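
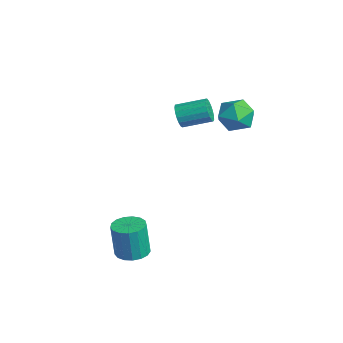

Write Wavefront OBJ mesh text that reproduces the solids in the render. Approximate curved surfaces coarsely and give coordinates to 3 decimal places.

v 1.531 4.307 2.806
v 2.464 3.726 2.479
v 0.856 2.774 3.601
v 1.789 2.193 3.274
v 1.872 3.003 4.08
v 2.289 3.951 3.589
v 1.031 2.549 2.491
v 1.448 3.497 2
v 2.154 2.64 2.284
v 2.674 2.921 3.266
v 0.646 3.579 2.814
v 1.166 3.86 3.796
v -0.917 1.129 1.983
v -0.471 1.143 1.356
v 0.203 2.605 1.869
v -0.243 2.591 2.497
v -0.776 1.321 1.251
v -0.102 2.783 1.764
v -1.114 1.454 1.314
v -0.44 2.917 1.827
v -1.406 1.513 1.53
v -0.732 2.976 2.043
v -1.587 1.484 1.85
v -0.913 2.947 2.363
v -1.614 1.374 2.201
v -0.94 2.836 2.714
v -1.481 1.207 2.501
v -0.807 2.67 3.014
v -1.22 1.023 2.684
v -0.545 2.485 3.197
v -0.888 0.862 2.705
v -0.214 2.325 3.218
v -0.564 0.763 2.562
v 0.11 2.225 3.075
v -0.32 0.748 2.286
v 0.354 2.21 2.799
v -0.213 0.82 1.94
v 0.461 2.282 2.453
v -0.267 0.962 1.605
v 0.407 2.425 2.118
v 3.72 -3.29 -4.41
v 4.63 -3.17 -4.347
v 4.51 -3.329 -2.326
v 3.6 -3.45 -2.39
v 4.467 -2.761 -4.324
v 4.348 -2.92 -2.304
v 4.134 -2.474 -4.321
v 4.014 -2.633 -2.301
v 3.705 -2.373 -4.339
v 3.586 -2.532 -2.319
v 3.28 -2.483 -4.373
v 3.16 -2.642 -2.352
v 2.956 -2.778 -4.415
v 2.836 -2.937 -2.395
v 2.807 -3.19 -4.456
v 2.687 -3.349 -2.436
v 2.866 -3.625 -4.487
v 2.747 -3.784 -2.467
v 3.122 -3.984 -4.5
v 3.002 -4.143 -2.48
v 3.514 -4.183 -4.493
v 3.395 -4.342 -2.472
v 3.954 -4.178 -4.466
v 3.834 -4.338 -2.446
v 4.34 -3.97 -4.427
v 4.22 -4.129 -2.407
v 4.584 -3.606 -4.384
v 4.464 -3.765 -2.364
f 1 12 6
f 1 6 2
f 1 2 8
f 1 8 11
f 1 11 12
f 2 6 10
f 6 12 5
f 12 11 3
f 11 8 7
f 8 2 9
f 4 10 5
f 4 5 3
f 4 3 7
f 4 7 9
f 4 9 10
f 5 10 6
f 3 5 12
f 7 3 11
f 9 7 8
f 10 9 2
f 14 13 17
f 14 17 15
f 15 17 18
f 15 18 16
f 17 13 19
f 17 19 18
f 18 19 20
f 18 20 16
f 19 13 21
f 19 21 20
f 20 21 22
f 20 22 16
f 21 13 23
f 21 23 22
f 22 23 24
f 22 24 16
f 23 13 25
f 23 25 24
f 24 25 26
f 24 26 16
f 25 13 27
f 25 27 26
f 26 27 28
f 26 28 16
f 27 13 29
f 27 29 28
f 28 29 30
f 28 30 16
f 29 13 31
f 29 31 30
f 30 31 32
f 30 32 16
f 31 13 33
f 31 33 32
f 32 33 34
f 32 34 16
f 33 13 35
f 33 35 34
f 34 35 36
f 34 36 16
f 35 13 37
f 35 37 36
f 36 37 38
f 36 38 16
f 37 13 39
f 37 39 38
f 38 39 40
f 38 40 16
f 39 13 14
f 39 14 40
f 40 14 15
f 40 15 16
f 42 41 45
f 42 45 43
f 43 45 46
f 43 46 44
f 45 41 47
f 45 47 46
f 46 47 48
f 46 48 44
f 47 41 49
f 47 49 48
f 48 49 50
f 48 50 44
f 49 41 51
f 49 51 50
f 50 51 52
f 50 52 44
f 51 41 53
f 51 53 52
f 52 53 54
f 52 54 44
f 53 41 55
f 53 55 54
f 54 55 56
f 54 56 44
f 55 41 57
f 55 57 56
f 56 57 58
f 56 58 44
f 57 41 59
f 57 59 58
f 58 59 60
f 58 60 44
f 59 41 61
f 59 61 60
f 60 61 62
f 60 62 44
f 61 41 63
f 61 63 62
f 62 63 64
f 62 64 44
f 63 41 65
f 63 65 64
f 64 65 66
f 64 66 44
f 65 41 67
f 65 67 66
f 66 67 68
f 66 68 44
f 67 41 42
f 67 42 68
f 68 42 43
f 68 43 44



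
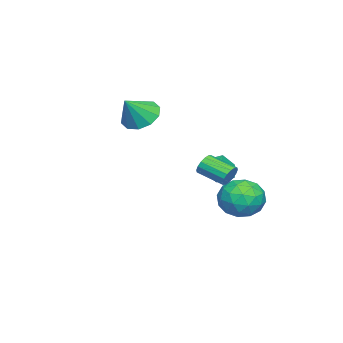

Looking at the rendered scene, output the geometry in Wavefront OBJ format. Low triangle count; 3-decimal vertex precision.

v -0.445 1.873 0.759
v -0.421 2.756 1.159
v 0.321 2.101 0.209
v 0.344 2.985 0.61
v 0.236 1.495 1.55
v 0.259 2.379 1.951
v 1.001 1.724 1.001
v 1.025 2.607 1.401
v -0.537 3.759 -0.835
v -0.137 3.068 -1.785
v -2.223 2.672 -0.755
v -1.823 1.981 -1.705
v -1.263 1.902 -0.601
v -0.221 2.573 -0.65
v -2.139 3.167 -1.89
v -1.097 3.838 -1.939
v -1.127 2.702 -2.437
v -0.586 1.92 -1.64
v -1.774 3.82 -0.9
v -1.233 3.038 -0.103
v -0.189 3.509 -1.317
v -2.171 2.231 -1.223
v -1.842 2.185 -0.574
v -1.607 1.779 -1.132
v -0.238 3.218 -0.65
v -0.003 2.812 -1.208
v -0.665 2.126 -0.512
v -2.357 2.928 -1.332
v -2.122 2.522 -1.89
v -0.753 3.961 -1.408
v -0.518 3.555 -1.966
v -1.695 3.614 -2.028
v -0.536 2.888 -2.259
v -1.527 2.249 -2.211
v -1.713 2.946 -2.32
v -1.1 3.341 -2.349
v -0.218 2.428 -1.79
v -1.209 1.789 -1.743
v -0.879 1.743 -1.094
v -0.267 2.137 -1.123
v -0.8 2.213 -2.173
v -1.151 3.951 -0.797
v -2.142 3.312 -0.75
v -2.093 3.603 -1.417
v -1.481 3.997 -1.446
v -0.833 3.491 -0.329
v -1.824 2.852 -0.281
v -1.26 2.399 -0.191
v -0.647 2.794 -0.22
v -1.56 3.527 -0.367
v 3.484 3.743 1.886
v 3.763 3.503 1.424
v 3.514 2.197 1.953
v 3.236 2.437 2.414
v 3.981 3.546 1.634
v 3.732 2.241 2.163
v 4.065 3.642 1.911
v 3.816 2.337 2.44
v 3.994 3.765 2.182
v 3.745 2.46 2.71
v 3.787 3.882 2.373
v 3.538 2.577 2.901
v 3.498 3.962 2.433
v 3.249 2.656 2.962
v 3.206 3.983 2.347
v 2.957 2.677 2.876
v 2.988 3.939 2.137
v 2.739 2.634 2.666
v 2.904 3.843 1.86
v 2.655 2.538 2.389
v 2.975 3.72 1.59
v 2.726 2.415 2.118
v 3.182 3.603 1.399
v 2.933 2.298 1.927
v 3.471 3.524 1.338
v 3.222 2.218 1.867
v -2.865 -2.813 3.028
v -2.167 -2.026 2.708
v -1.815 -3.247 4.252
v -2.591 -1.757 3.167
v -3.12 -1.892 3.572
v -3.551 -2.379 3.77
v -3.72 -3.032 3.684
v -3.563 -3.601 3.348
v -3.139 -3.87 2.889
v -2.61 -3.735 2.483
v -2.179 -3.248 2.286
v -2.01 -2.595 2.372
f 2 4 1
f 5 2 1
f 1 4 3
f 3 5 1
f 2 8 4
f 6 2 5
f 6 8 2
f 4 8 3
f 7 5 3
f 3 8 7
f 7 6 5
f 8 6 7
f 9 46 25
f 46 20 49
f 25 49 14
f 46 49 25
f 9 25 21
f 25 14 26
f 21 26 10
f 25 26 21
f 9 21 30
f 21 10 31
f 30 31 16
f 21 31 30
f 9 30 42
f 30 16 45
f 42 45 19
f 30 45 42
f 9 42 46
f 42 19 50
f 46 50 20
f 42 50 46
f 10 26 37
f 26 14 40
f 37 40 18
f 26 40 37
f 14 49 27
f 49 20 48
f 27 48 13
f 49 48 27
f 20 50 47
f 50 19 43
f 47 43 11
f 50 43 47
f 19 45 44
f 45 16 32
f 44 32 15
f 45 32 44
f 16 31 36
f 31 10 33
f 36 33 17
f 31 33 36
f 12 38 24
f 38 18 39
f 24 39 13
f 38 39 24
f 12 24 22
f 24 13 23
f 22 23 11
f 24 23 22
f 12 22 29
f 22 11 28
f 29 28 15
f 22 28 29
f 12 29 34
f 29 15 35
f 34 35 17
f 29 35 34
f 12 34 38
f 34 17 41
f 38 41 18
f 34 41 38
f 13 39 27
f 39 18 40
f 27 40 14
f 39 40 27
f 11 23 47
f 23 13 48
f 47 48 20
f 23 48 47
f 15 28 44
f 28 11 43
f 44 43 19
f 28 43 44
f 17 35 36
f 35 15 32
f 36 32 16
f 35 32 36
f 18 41 37
f 41 17 33
f 37 33 10
f 41 33 37
f 52 51 55
f 52 55 53
f 53 55 56
f 53 56 54
f 55 51 57
f 55 57 56
f 56 57 58
f 56 58 54
f 57 51 59
f 57 59 58
f 58 59 60
f 58 60 54
f 59 51 61
f 59 61 60
f 60 61 62
f 60 62 54
f 61 51 63
f 61 63 62
f 62 63 64
f 62 64 54
f 63 51 65
f 63 65 64
f 64 65 66
f 64 66 54
f 65 51 67
f 65 67 66
f 66 67 68
f 66 68 54
f 67 51 69
f 67 69 68
f 68 69 70
f 68 70 54
f 69 51 71
f 69 71 70
f 70 71 72
f 70 72 54
f 71 51 73
f 71 73 72
f 72 73 74
f 72 74 54
f 73 51 75
f 73 75 74
f 74 75 76
f 74 76 54
f 75 51 52
f 75 52 76
f 76 52 53
f 76 53 54
f 78 77 80
f 78 80 79
f 80 77 81
f 80 81 79
f 81 77 82
f 81 82 79
f 82 77 83
f 82 83 79
f 83 77 84
f 83 84 79
f 84 77 85
f 84 85 79
f 85 77 86
f 85 86 79
f 86 77 87
f 86 87 79
f 87 77 88
f 87 88 79
f 88 77 78
f 88 78 79



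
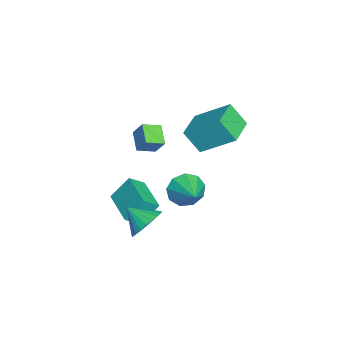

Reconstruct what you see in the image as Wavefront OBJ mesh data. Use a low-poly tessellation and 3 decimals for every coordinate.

v 0.093 2.176 1.722
v -0.147 1.354 2.892
v 0.478 3.902 3.014
v 0.238 3.081 4.184
v 1.782 1.759 1.776
v 1.542 0.938 2.946
v 2.167 3.486 3.068
v 1.927 2.664 4.238
v -0.04 0.946 -2.697
v 0.466 0.689 -3.544
v 1.42 1.534 -2.003
v 0.228 1.343 -3.597
v -0.136 1.811 -3.229
v -0.455 1.874 -2.611
v -0.579 1.502 -2.034
v -0.452 0.871 -1.766
v -0.131 0.274 -1.934
v 0.232 -0.008 -2.459
v 0.468 0.156 -3.095
v 3.339 -0.645 -2.519
v 3.897 -0.312 -1.733
v 2.841 -1.695 -1.721
v 3.558 -0.11 -1.678
v 3.186 0.01 -1.752
v 2.837 0.031 -1.942
v 2.565 -0.051 -2.22
v 2.41 -0.224 -2.543
v 2.396 -0.46 -2.863
v 2.527 -0.725 -3.131
v 2.78 -0.977 -3.305
v 3.119 -1.179 -3.36
v 3.491 -1.299 -3.286
v 3.84 -1.32 -3.096
v 4.113 -1.238 -2.818
v 4.267 -1.065 -2.494
v 4.281 -0.829 -2.174
v 4.151 -0.564 -1.907
v 0.477 -2.755 -3.048
v 0.126 -1.859 -1.846
v 0.064 -2.034 -3.706
v -0.287 -1.138 -2.504
v 2.307 -1.842 -3.196
v 1.956 -0.946 -1.994
v 1.894 -1.121 -3.854
v 1.543 -0.225 -2.652
v -0.174 -1.503 0.078
v -1.226 -1.79 0.603
v -0.597 -0.614 -0.285
v -1.649 -0.901 0.24
v 0.129 -0.999 0.96
v -0.923 -1.286 1.485
v -0.294 -0.11 0.597
v -1.346 -0.397 1.122
f 2 4 1
f 5 2 1
f 1 4 3
f 3 5 1
f 2 8 4
f 6 2 5
f 6 8 2
f 4 8 3
f 7 5 3
f 3 8 7
f 7 6 5
f 8 6 7
f 10 9 12
f 10 12 11
f 12 9 13
f 12 13 11
f 13 9 14
f 13 14 11
f 14 9 15
f 14 15 11
f 15 9 16
f 15 16 11
f 16 9 17
f 16 17 11
f 17 9 18
f 17 18 11
f 18 9 19
f 18 19 11
f 19 9 10
f 19 10 11
f 21 20 23
f 21 23 22
f 23 20 24
f 23 24 22
f 24 20 25
f 24 25 22
f 25 20 26
f 25 26 22
f 26 20 27
f 26 27 22
f 27 20 28
f 27 28 22
f 28 20 29
f 28 29 22
f 29 20 30
f 29 30 22
f 30 20 31
f 30 31 22
f 31 20 32
f 31 32 22
f 32 20 33
f 32 33 22
f 33 20 34
f 33 34 22
f 34 20 35
f 34 35 22
f 35 20 36
f 35 36 22
f 36 20 37
f 36 37 22
f 37 20 21
f 37 21 22
f 39 41 38
f 42 39 38
f 38 41 40
f 40 42 38
f 39 45 41
f 43 39 42
f 43 45 39
f 41 45 40
f 44 42 40
f 40 45 44
f 44 43 42
f 45 43 44
f 47 49 46
f 50 47 46
f 46 49 48
f 48 50 46
f 47 53 49
f 51 47 50
f 51 53 47
f 49 53 48
f 52 50 48
f 48 53 52
f 52 51 50
f 53 51 52



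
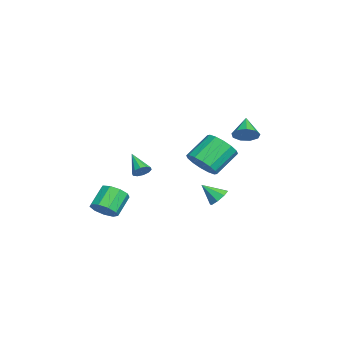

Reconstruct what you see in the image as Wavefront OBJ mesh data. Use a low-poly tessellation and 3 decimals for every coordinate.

v -0.326 1.655 -0.563
v 0.498 1.726 0.033
v -0.409 2.816 1.159
v -1.234 2.745 0.563
v 0.545 2.123 -0.313
v -0.362 3.212 0.813
v 0.358 2.394 -0.725
v -0.549 3.483 0.4
v -0.012 2.467 -1.095
v -0.919 3.556 0.031
v -0.466 2.323 -1.321
v -1.374 3.412 -0.196
v -0.883 1.999 -1.345
v -1.791 3.089 -0.219
v -1.151 1.584 -1.159
v -2.058 2.674 -0.033
v -1.198 1.188 -0.813
v -2.105 2.277 0.313
v -1.011 0.917 -0.4
v -1.918 2.006 0.725
v -0.641 0.844 -0.031
v -1.548 1.933 1.095
v -0.186 0.988 0.196
v -1.094 2.077 1.321
v 0.231 1.311 0.219
v -0.677 2.401 1.345
v 1.951 -3.338 -2.964
v 2.561 -3.04 -2.504
v 1.599 -2.503 -1.576
v 0.989 -2.802 -2.036
v 2.405 -2.66 -2.886
v 1.443 -2.123 -1.958
v 2.036 -2.597 -3.304
v 1.074 -2.061 -2.376
v 1.628 -2.881 -3.563
v 0.666 -2.345 -2.635
v 1.37 -3.379 -3.542
v 0.409 -2.843 -2.614
v 1.385 -3.858 -3.25
v 0.423 -3.322 -2.322
v 1.664 -4.094 -2.824
v 0.703 -3.557 -1.896
v 2.078 -3.976 -2.464
v 1.116 -3.439 -1.536
v 2.432 -3.56 -2.338
v 1.47 -3.023 -1.41
v -2.273 -1.591 -1.96
v -1.899 -1.65 -1.534
v -3.347 -2.189 -1.1
v -2.05 -1.334 -1.503
v -2.287 -1.115 -1.647
v -2.518 -1.079 -1.91
v -2.656 -1.238 -2.193
v -2.647 -1.532 -2.386
v -2.496 -1.849 -2.417
v -2.26 -2.067 -2.274
v -2.028 -2.104 -2.01
v -1.891 -1.944 -1.728
v 0.88 2.599 -2.434
v 1.554 2.532 -2.38
v 0.72 1.681 -1.586
v 1.361 2.878 -2.042
v 0.885 3.06 -1.935
v 0.407 2.972 -2.119
v 0.205 2.666 -2.489
v 0.399 2.32 -2.826
v 0.874 2.138 -2.934
v 1.353 2.225 -2.749
v -1.409 3.965 1.203
v -0.952 3.99 1.822
v -2.511 3.975 2.017
v -1.065 4.479 1.662
v -1.339 4.727 1.287
v -1.646 4.619 0.873
v -1.842 4.204 0.613
v -1.835 3.678 0.63
v -1.629 3.286 0.914
v -1.32 3.211 1.334
v -1.052 3.489 1.693
f 2 1 5
f 2 5 3
f 3 5 6
f 3 6 4
f 5 1 7
f 5 7 6
f 6 7 8
f 6 8 4
f 7 1 9
f 7 9 8
f 8 9 10
f 8 10 4
f 9 1 11
f 9 11 10
f 10 11 12
f 10 12 4
f 11 1 13
f 11 13 12
f 12 13 14
f 12 14 4
f 13 1 15
f 13 15 14
f 14 15 16
f 14 16 4
f 15 1 17
f 15 17 16
f 16 17 18
f 16 18 4
f 17 1 19
f 17 19 18
f 18 19 20
f 18 20 4
f 19 1 21
f 19 21 20
f 20 21 22
f 20 22 4
f 21 1 23
f 21 23 22
f 22 23 24
f 22 24 4
f 23 1 25
f 23 25 24
f 24 25 26
f 24 26 4
f 25 1 2
f 25 2 26
f 26 2 3
f 26 3 4
f 28 27 31
f 28 31 29
f 29 31 32
f 29 32 30
f 31 27 33
f 31 33 32
f 32 33 34
f 32 34 30
f 33 27 35
f 33 35 34
f 34 35 36
f 34 36 30
f 35 27 37
f 35 37 36
f 36 37 38
f 36 38 30
f 37 27 39
f 37 39 38
f 38 39 40
f 38 40 30
f 39 27 41
f 39 41 40
f 40 41 42
f 40 42 30
f 41 27 43
f 41 43 42
f 42 43 44
f 42 44 30
f 43 27 45
f 43 45 44
f 44 45 46
f 44 46 30
f 45 27 28
f 45 28 46
f 46 28 29
f 46 29 30
f 48 47 50
f 48 50 49
f 50 47 51
f 50 51 49
f 51 47 52
f 51 52 49
f 52 47 53
f 52 53 49
f 53 47 54
f 53 54 49
f 54 47 55
f 54 55 49
f 55 47 56
f 55 56 49
f 56 47 57
f 56 57 49
f 57 47 58
f 57 58 49
f 58 47 48
f 58 48 49
f 60 59 62
f 60 62 61
f 62 59 63
f 62 63 61
f 63 59 64
f 63 64 61
f 64 59 65
f 64 65 61
f 65 59 66
f 65 66 61
f 66 59 67
f 66 67 61
f 67 59 68
f 67 68 61
f 68 59 60
f 68 60 61
f 70 69 72
f 70 72 71
f 72 69 73
f 72 73 71
f 73 69 74
f 73 74 71
f 74 69 75
f 74 75 71
f 75 69 76
f 75 76 71
f 76 69 77
f 76 77 71
f 77 69 78
f 77 78 71
f 78 69 79
f 78 79 71
f 79 69 70
f 79 70 71



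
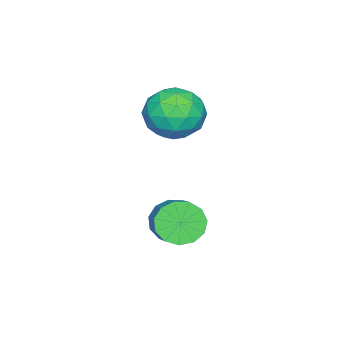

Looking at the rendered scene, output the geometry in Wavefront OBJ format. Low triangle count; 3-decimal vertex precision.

v -1.198 2.057 -3.907
v -0.665 1.85 -4.392
v 0.111 2.456 -3.799
v -0.422 2.663 -3.313
v -0.831 2.209 -4.543
v -0.054 2.815 -3.949
v -1.112 2.519 -4.491
v -0.336 3.125 -3.898
v -1.421 2.683 -4.254
v -0.645 3.289 -3.661
v -1.66 2.648 -3.907
v -0.883 3.254 -3.313
v -1.751 2.426 -3.56
v -0.975 3.032 -2.966
v -1.668 2.086 -3.322
v -0.891 2.692 -2.729
v -1.435 1.737 -3.271
v -0.658 2.343 -2.677
v -1.127 1.49 -3.421
v -0.35 2.096 -2.828
v -0.842 1.423 -3.726
v -0.065 2.029 -3.132
v -0.67 1.557 -4.088
v 0.107 2.163 -3.494
v -3.37 1.836 -0.296
v -2.503 1.433 -0.046
v -3.557 0.727 -1.434
v -2.69 0.324 -1.184
v -3.46 0.262 -0.567
v -3.344 0.947 0.136
v -2.716 1.213 -1.616
v -2.6 1.898 -0.913
v -2.098 1.048 -0.862
v -2.559 0.46 -0.213
v -3.501 1.7 -1.267
v -3.962 1.112 -0.618
v -2.92 1.732 -0.071
v -3.14 0.428 -1.409
v -3.592 0.392 -1.046
v -3.083 0.155 -0.899
v -3.415 1.446 0.036
v -2.905 1.209 0.183
v -3.468 0.521 -0.124
v -3.155 0.951 -1.663
v -2.645 0.714 -1.516
v -2.977 2.005 -0.581
v -2.468 1.768 -0.434
v -2.592 1.639 -1.356
v -2.173 1.268 -0.404
v -2.283 0.617 -1.072
v -2.298 1.139 -1.326
v -2.23 1.542 -0.913
v -2.443 0.923 -0.023
v -2.553 0.272 -0.691
v -3.006 0.235 -0.329
v -2.938 0.638 0.084
v -2.205 0.697 -0.502
v -3.507 1.888 -0.789
v -3.617 1.237 -1.457
v -3.122 1.522 -1.564
v -3.054 1.925 -1.151
v -3.777 1.543 -0.408
v -3.887 0.892 -1.076
v -3.83 0.618 -0.567
v -3.762 1.021 -0.154
v -3.855 1.463 -0.978
f 2 1 5
f 2 5 3
f 3 5 6
f 3 6 4
f 5 1 7
f 5 7 6
f 6 7 8
f 6 8 4
f 7 1 9
f 7 9 8
f 8 9 10
f 8 10 4
f 9 1 11
f 9 11 10
f 10 11 12
f 10 12 4
f 11 1 13
f 11 13 12
f 12 13 14
f 12 14 4
f 13 1 15
f 13 15 14
f 14 15 16
f 14 16 4
f 15 1 17
f 15 17 16
f 16 17 18
f 16 18 4
f 17 1 19
f 17 19 18
f 18 19 20
f 18 20 4
f 19 1 21
f 19 21 20
f 20 21 22
f 20 22 4
f 21 1 23
f 21 23 22
f 22 23 24
f 22 24 4
f 23 1 2
f 23 2 24
f 24 2 3
f 24 3 4
f 25 62 41
f 62 36 65
f 41 65 30
f 62 65 41
f 25 41 37
f 41 30 42
f 37 42 26
f 41 42 37
f 25 37 46
f 37 26 47
f 46 47 32
f 37 47 46
f 25 46 58
f 46 32 61
f 58 61 35
f 46 61 58
f 25 58 62
f 58 35 66
f 62 66 36
f 58 66 62
f 26 42 53
f 42 30 56
f 53 56 34
f 42 56 53
f 30 65 43
f 65 36 64
f 43 64 29
f 65 64 43
f 36 66 63
f 66 35 59
f 63 59 27
f 66 59 63
f 35 61 60
f 61 32 48
f 60 48 31
f 61 48 60
f 32 47 52
f 47 26 49
f 52 49 33
f 47 49 52
f 28 54 40
f 54 34 55
f 40 55 29
f 54 55 40
f 28 40 38
f 40 29 39
f 38 39 27
f 40 39 38
f 28 38 45
f 38 27 44
f 45 44 31
f 38 44 45
f 28 45 50
f 45 31 51
f 50 51 33
f 45 51 50
f 28 50 54
f 50 33 57
f 54 57 34
f 50 57 54
f 29 55 43
f 55 34 56
f 43 56 30
f 55 56 43
f 27 39 63
f 39 29 64
f 63 64 36
f 39 64 63
f 31 44 60
f 44 27 59
f 60 59 35
f 44 59 60
f 33 51 52
f 51 31 48
f 52 48 32
f 51 48 52
f 34 57 53
f 57 33 49
f 53 49 26
f 57 49 53



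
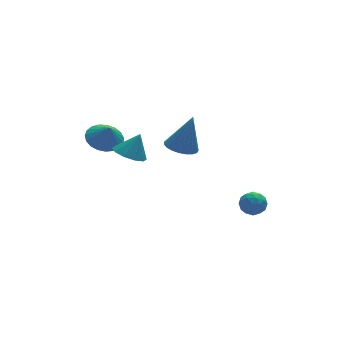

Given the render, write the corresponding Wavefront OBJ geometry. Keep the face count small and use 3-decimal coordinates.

v 2.707 -3.119 -2.483
v 3.377 -3.511 -2.431
v 2.143 -3.989 -1.769
v 2.813 -4.381 -1.717
v 2.736 -3.693 -1.363
v 3.085 -3.155 -1.804
v 2.435 -4.345 -2.396
v 2.784 -3.807 -2.837
v 3.209 -4.269 -2.377
v 3.395 -3.865 -1.738
v 2.125 -3.635 -2.462
v 2.311 -3.231 -1.823
v 3.092 -3.238 -2.519
v 2.428 -4.262 -1.681
v 2.383 -3.857 -1.472
v 2.777 -4.087 -1.442
v 2.92 -3.029 -2.151
v 3.314 -3.26 -2.12
v 2.937 -3.367 -1.492
v 2.206 -4.24 -2.08
v 2.6 -4.471 -2.049
v 2.743 -3.413 -2.758
v 3.137 -3.643 -2.728
v 2.583 -4.133 -2.708
v 3.387 -3.914 -2.457
v 3.055 -4.426 -2.038
v 2.833 -4.405 -2.437
v 3.038 -4.088 -2.696
v 3.496 -3.677 -2.082
v 3.165 -4.189 -1.662
v 3.119 -3.784 -1.454
v 3.324 -3.468 -1.713
v 3.397 -4.123 -2.05
v 2.355 -3.311 -2.538
v 2.024 -3.823 -2.118
v 2.196 -4.032 -2.487
v 2.401 -3.716 -2.746
v 2.465 -3.074 -2.162
v 2.133 -3.586 -1.743
v 2.482 -3.412 -1.504
v 2.687 -3.095 -1.763
v 2.123 -3.377 -2.15
v -3.599 -2.58 2.892
v -2.848 -3.008 2.522
v -2.941 -2.46 4.088
v -2.79 -2.437 2.434
v -3.042 -1.92 2.52
v -3.506 -1.656 2.748
v -4.005 -1.744 3.032
v -4.349 -2.152 3.261
v -4.407 -2.723 3.35
v -4.155 -3.24 3.264
v -3.691 -3.504 3.036
v -3.192 -3.416 2.752
v -4.038 -0.395 2.777
v -3.047 -0.153 2.767
v -3.922 -0.825 3.783
v -3.221 0.195 2.936
v -3.536 0.441 3.077
v -3.938 0.543 3.167
v -4.357 0.482 3.189
v -4.721 0.27 3.14
v -4.967 -0.057 3.028
v -5.052 -0.442 2.873
v -4.962 -0.82 2.701
v -4.712 -1.123 2.543
v -4.345 -1.301 2.425
v -3.926 -1.322 2.367
v -3.525 -1.183 2.381
v -3.213 -0.907 2.463
v -3.044 -0.543 2.6
v -0.321 -1.576 1.79
v 0.463 -1.987 1.541
v 0.361 -1.524 3.85
v 0.551 -1.616 1.502
v 0.488 -1.239 1.513
v 0.286 -0.92 1.572
v -0.022 -0.715 1.669
v -0.382 -0.658 1.787
v -0.731 -0.76 1.906
v -1.009 -1.004 2.004
v -1.169 -1.346 2.066
v -1.182 -1.728 2.08
v -1.046 -2.084 2.044
v -0.785 -2.352 1.964
v -0.444 -2.486 1.854
v -0.081 -2.462 1.733
v 0.239 -2.286 1.622
f 1 38 17
f 38 12 41
f 17 41 6
f 38 41 17
f 1 17 13
f 17 6 18
f 13 18 2
f 17 18 13
f 1 13 22
f 13 2 23
f 22 23 8
f 13 23 22
f 1 22 34
f 22 8 37
f 34 37 11
f 22 37 34
f 1 34 38
f 34 11 42
f 38 42 12
f 34 42 38
f 2 18 29
f 18 6 32
f 29 32 10
f 18 32 29
f 6 41 19
f 41 12 40
f 19 40 5
f 41 40 19
f 12 42 39
f 42 11 35
f 39 35 3
f 42 35 39
f 11 37 36
f 37 8 24
f 36 24 7
f 37 24 36
f 8 23 28
f 23 2 25
f 28 25 9
f 23 25 28
f 4 30 16
f 30 10 31
f 16 31 5
f 30 31 16
f 4 16 14
f 16 5 15
f 14 15 3
f 16 15 14
f 4 14 21
f 14 3 20
f 21 20 7
f 14 20 21
f 4 21 26
f 21 7 27
f 26 27 9
f 21 27 26
f 4 26 30
f 26 9 33
f 30 33 10
f 26 33 30
f 5 31 19
f 31 10 32
f 19 32 6
f 31 32 19
f 3 15 39
f 15 5 40
f 39 40 12
f 15 40 39
f 7 20 36
f 20 3 35
f 36 35 11
f 20 35 36
f 9 27 28
f 27 7 24
f 28 24 8
f 27 24 28
f 10 33 29
f 33 9 25
f 29 25 2
f 33 25 29
f 44 43 46
f 44 46 45
f 46 43 47
f 46 47 45
f 47 43 48
f 47 48 45
f 48 43 49
f 48 49 45
f 49 43 50
f 49 50 45
f 50 43 51
f 50 51 45
f 51 43 52
f 51 52 45
f 52 43 53
f 52 53 45
f 53 43 54
f 53 54 45
f 54 43 44
f 54 44 45
f 56 55 58
f 56 58 57
f 58 55 59
f 58 59 57
f 59 55 60
f 59 60 57
f 60 55 61
f 60 61 57
f 61 55 62
f 61 62 57
f 62 55 63
f 62 63 57
f 63 55 64
f 63 64 57
f 64 55 65
f 64 65 57
f 65 55 66
f 65 66 57
f 66 55 67
f 66 67 57
f 67 55 68
f 67 68 57
f 68 55 69
f 68 69 57
f 69 55 70
f 69 70 57
f 70 55 71
f 70 71 57
f 71 55 56
f 71 56 57
f 73 72 75
f 73 75 74
f 75 72 76
f 75 76 74
f 76 72 77
f 76 77 74
f 77 72 78
f 77 78 74
f 78 72 79
f 78 79 74
f 79 72 80
f 79 80 74
f 80 72 81
f 80 81 74
f 81 72 82
f 81 82 74
f 82 72 83
f 82 83 74
f 83 72 84
f 83 84 74
f 84 72 85
f 84 85 74
f 85 72 86
f 85 86 74
f 86 72 87
f 86 87 74
f 87 72 88
f 87 88 74
f 88 72 73
f 88 73 74



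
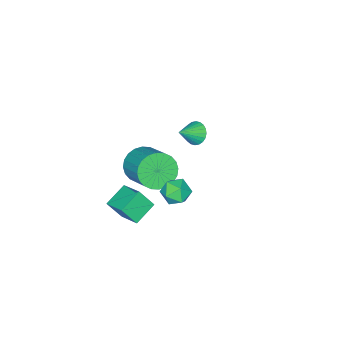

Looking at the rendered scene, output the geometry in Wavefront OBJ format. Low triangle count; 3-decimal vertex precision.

v 2.558 4.311 3.255
v 3.052 4.548 3.73
v 2.388 3.352 3.91
v 2.882 3.589 4.385
v 2.246 3.932 4.321
v 2.351 4.525 3.916
v 3.089 3.375 3.724
v 3.194 3.968 3.319
v 3.38 3.969 4.02
v 2.859 4.314 4.389
v 2.581 3.586 3.251
v 2.06 3.931 3.62
v -2.427 0.773 1.866
v -2.063 0.806 1.354
v -1.473 0.587 2.534
v -2.067 1.041 1.425
v -2.126 1.236 1.563
v -2.231 1.359 1.748
v -2.366 1.394 1.95
v -2.51 1.334 2.14
v -2.642 1.188 2.288
v -2.741 0.98 2.372
v -2.792 0.739 2.378
v -2.788 0.504 2.307
v -2.729 0.31 2.169
v -2.624 0.186 1.984
v -2.489 0.151 1.782
v -2.345 0.211 1.592
v -2.213 0.357 1.444
v -2.114 0.566 1.36
v 1.518 1.109 2.855
v 2.39 0.826 2.695
v 2.993 2.168 3.605
v 2.122 2.451 3.765
v 2.333 1.045 2.41
v 2.936 2.386 3.321
v 2.152 1.273 2.194
v 2.755 2.615 3.105
v 1.875 1.476 2.078
v 2.478 2.818 2.989
v 1.543 1.624 2.08
v 2.146 2.965 2.991
v 1.208 1.693 2.201
v 1.811 3.034 3.111
v 0.92 1.673 2.42
v 1.523 3.015 3.331
v 0.723 1.568 2.706
v 1.326 2.909 3.617
v 0.647 1.392 3.015
v 1.25 2.734 3.925
v 0.704 1.174 3.299
v 1.307 2.515 4.21
v 0.885 0.945 3.515
v 1.488 2.287 4.426
v 1.162 0.742 3.631
v 1.765 2.084 4.542
v 1.494 0.595 3.629
v 2.097 1.936 4.54
v 1.829 0.526 3.509
v 2.432 1.867 4.419
v 2.117 0.545 3.289
v 2.72 1.887 4.2
v 2.314 0.651 3.003
v 2.917 1.992 3.914
v 2.677 1.859 1.869
v 2.951 2.954 2.383
v 3.754 1.816 1.389
v 4.028 2.911 1.903
v 3.052 1.349 2.757
v 3.326 2.444 3.271
v 4.129 1.306 2.277
v 4.403 2.401 2.791
f 1 12 6
f 1 6 2
f 1 2 8
f 1 8 11
f 1 11 12
f 2 6 10
f 6 12 5
f 12 11 3
f 11 8 7
f 8 2 9
f 4 10 5
f 4 5 3
f 4 3 7
f 4 7 9
f 4 9 10
f 5 10 6
f 3 5 12
f 7 3 11
f 9 7 8
f 10 9 2
f 14 13 16
f 14 16 15
f 16 13 17
f 16 17 15
f 17 13 18
f 17 18 15
f 18 13 19
f 18 19 15
f 19 13 20
f 19 20 15
f 20 13 21
f 20 21 15
f 21 13 22
f 21 22 15
f 22 13 23
f 22 23 15
f 23 13 24
f 23 24 15
f 24 13 25
f 24 25 15
f 25 13 26
f 25 26 15
f 26 13 27
f 26 27 15
f 27 13 28
f 27 28 15
f 28 13 29
f 28 29 15
f 29 13 30
f 29 30 15
f 30 13 14
f 30 14 15
f 32 31 35
f 32 35 33
f 33 35 36
f 33 36 34
f 35 31 37
f 35 37 36
f 36 37 38
f 36 38 34
f 37 31 39
f 37 39 38
f 38 39 40
f 38 40 34
f 39 31 41
f 39 41 40
f 40 41 42
f 40 42 34
f 41 31 43
f 41 43 42
f 42 43 44
f 42 44 34
f 43 31 45
f 43 45 44
f 44 45 46
f 44 46 34
f 45 31 47
f 45 47 46
f 46 47 48
f 46 48 34
f 47 31 49
f 47 49 48
f 48 49 50
f 48 50 34
f 49 31 51
f 49 51 50
f 50 51 52
f 50 52 34
f 51 31 53
f 51 53 52
f 52 53 54
f 52 54 34
f 53 31 55
f 53 55 54
f 54 55 56
f 54 56 34
f 55 31 57
f 55 57 56
f 56 57 58
f 56 58 34
f 57 31 59
f 57 59 58
f 58 59 60
f 58 60 34
f 59 31 61
f 59 61 60
f 60 61 62
f 60 62 34
f 61 31 63
f 61 63 62
f 62 63 64
f 62 64 34
f 63 31 32
f 63 32 64
f 64 32 33
f 64 33 34
f 66 68 65
f 69 66 65
f 65 68 67
f 67 69 65
f 66 72 68
f 70 66 69
f 70 72 66
f 68 72 67
f 71 69 67
f 67 72 71
f 71 70 69
f 72 70 71



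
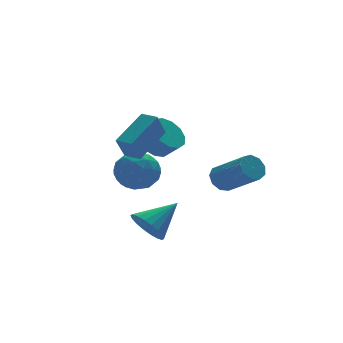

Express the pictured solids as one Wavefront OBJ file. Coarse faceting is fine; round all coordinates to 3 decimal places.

v -2.46 1.196 -1.66
v -1.717 2.052 -1.981
v -1.963 0.188 -3.199
v -1.22 1.044 -3.52
v -0.99 0.391 -2.567
v -1.297 1.014 -1.616
v -2.383 1.226 -3.564
v -2.69 1.849 -2.613
v -1.67 2.07 -3.158
v -0.809 1.554 -2.542
v -2.871 0.686 -2.638
v -2.01 0.17 -2.022
v -2.132 1.713 -1.686
v -1.548 0.527 -3.494
v -1.413 0.144 -2.934
v -0.976 0.647 -3.123
v -1.885 1.102 -1.471
v -1.449 1.605 -1.66
v -1.021 0.629 -2.004
v -2.231 0.635 -3.52
v -1.795 1.138 -3.709
v -2.704 1.593 -2.057
v -2.267 2.096 -2.246
v -2.659 1.611 -3.176
v -1.668 2.226 -2.566
v -1.376 1.634 -3.47
v -2.059 1.741 -3.496
v -2.239 2.107 -2.937
v -1.162 1.923 -2.204
v -0.87 1.33 -3.108
v -0.734 0.947 -2.548
v -0.915 1.313 -1.989
v -1.134 1.934 -2.895
v -2.81 0.91 -2.072
v -2.518 0.317 -2.976
v -2.765 0.927 -3.191
v -2.946 1.293 -2.632
v -2.304 0.606 -1.71
v -2.012 0.014 -2.614
v -1.441 0.133 -2.243
v -1.621 0.499 -1.684
v -2.546 0.306 -2.285
v -3.893 -4.081 -3.659
v -3.352 -4.402 -4.41
v -2.307 -3.839 -2.621
v -3.371 -3.972 -4.481
v -3.494 -3.564 -4.389
v -3.695 -3.258 -4.153
v -3.936 -3.115 -3.818
v -4.168 -3.163 -3.452
v -4.346 -3.394 -3.127
v -4.433 -3.76 -2.907
v -4.414 -4.19 -2.836
v -4.292 -4.598 -2.928
v -4.09 -4.904 -3.165
v -3.85 -5.047 -3.499
v -3.617 -4.999 -3.865
v -3.44 -4.769 -4.19
v -0.75 1.65 -1.129
v 0.134 2.175 -1.189
v 0.574 1.515 -0.471
v -0.31 0.99 -0.411
v -0.177 2.426 -0.767
v 0.263 1.766 -0.05
v -0.67 2.43 -0.461
v -0.229 1.77 0.257
v -1.188 2.187 -0.367
v -0.748 1.527 0.351
v -1.568 1.773 -0.514
v -1.127 1.113 0.204
v -1.687 1.32 -0.857
v -1.247 0.66 -0.139
v -1.51 0.972 -1.286
v -1.069 0.312 -0.568
v -1.091 0.839 -1.665
v -0.65 0.179 -0.948
v -0.564 0.964 -1.874
v -0.123 0.304 -1.156
v -0.096 1.306 -1.846
v 0.344 0.646 -1.129
v 0.164 1.758 -1.591
v 0.605 1.098 -0.873
v 0.896 -1.969 -2.456
v 1.61 -1.792 -2.601
v 2.258 -3.434 -1.409
v 1.544 -3.611 -1.264
v 1.451 -1.548 -2.178
v 2.099 -3.19 -0.986
v 1.032 -1.501 -1.886
v 1.68 -3.143 -0.694
v 0.549 -1.673 -1.86
v 1.198 -3.315 -0.668
v 0.229 -1.984 -2.113
v 0.877 -3.626 -0.921
v 0.22 -2.287 -2.527
v 0.869 -3.929 -1.335
v 0.528 -2.442 -2.907
v 1.176 -4.084 -1.715
v 1.008 -2.375 -3.076
v 1.656 -4.017 -1.885
v 1.435 -2.119 -2.955
v 2.083 -3.761 -1.763
v -2.71 -1.022 -0.908
v -3.278 -1.312 0.213
v -3.107 -0.236 -0.906
v -3.675 -0.526 0.216
v -1.025 -0.174 0.164
v -1.593 -0.464 1.286
v -1.422 0.612 0.167
v -1.99 0.322 1.288
f 1 38 17
f 38 12 41
f 17 41 6
f 38 41 17
f 1 17 13
f 17 6 18
f 13 18 2
f 17 18 13
f 1 13 22
f 13 2 23
f 22 23 8
f 13 23 22
f 1 22 34
f 22 8 37
f 34 37 11
f 22 37 34
f 1 34 38
f 34 11 42
f 38 42 12
f 34 42 38
f 2 18 29
f 18 6 32
f 29 32 10
f 18 32 29
f 6 41 19
f 41 12 40
f 19 40 5
f 41 40 19
f 12 42 39
f 42 11 35
f 39 35 3
f 42 35 39
f 11 37 36
f 37 8 24
f 36 24 7
f 37 24 36
f 8 23 28
f 23 2 25
f 28 25 9
f 23 25 28
f 4 30 16
f 30 10 31
f 16 31 5
f 30 31 16
f 4 16 14
f 16 5 15
f 14 15 3
f 16 15 14
f 4 14 21
f 14 3 20
f 21 20 7
f 14 20 21
f 4 21 26
f 21 7 27
f 26 27 9
f 21 27 26
f 4 26 30
f 26 9 33
f 30 33 10
f 26 33 30
f 5 31 19
f 31 10 32
f 19 32 6
f 31 32 19
f 3 15 39
f 15 5 40
f 39 40 12
f 15 40 39
f 7 20 36
f 20 3 35
f 36 35 11
f 20 35 36
f 9 27 28
f 27 7 24
f 28 24 8
f 27 24 28
f 10 33 29
f 33 9 25
f 29 25 2
f 33 25 29
f 44 43 46
f 44 46 45
f 46 43 47
f 46 47 45
f 47 43 48
f 47 48 45
f 48 43 49
f 48 49 45
f 49 43 50
f 49 50 45
f 50 43 51
f 50 51 45
f 51 43 52
f 51 52 45
f 52 43 53
f 52 53 45
f 53 43 54
f 53 54 45
f 54 43 55
f 54 55 45
f 55 43 56
f 55 56 45
f 56 43 57
f 56 57 45
f 57 43 58
f 57 58 45
f 58 43 44
f 58 44 45
f 60 59 63
f 60 63 61
f 61 63 64
f 61 64 62
f 63 59 65
f 63 65 64
f 64 65 66
f 64 66 62
f 65 59 67
f 65 67 66
f 66 67 68
f 66 68 62
f 67 59 69
f 67 69 68
f 68 69 70
f 68 70 62
f 69 59 71
f 69 71 70
f 70 71 72
f 70 72 62
f 71 59 73
f 71 73 72
f 72 73 74
f 72 74 62
f 73 59 75
f 73 75 74
f 74 75 76
f 74 76 62
f 75 59 77
f 75 77 76
f 76 77 78
f 76 78 62
f 77 59 79
f 77 79 78
f 78 79 80
f 78 80 62
f 79 59 81
f 79 81 80
f 80 81 82
f 80 82 62
f 81 59 60
f 81 60 82
f 82 60 61
f 82 61 62
f 84 83 87
f 84 87 85
f 85 87 88
f 85 88 86
f 87 83 89
f 87 89 88
f 88 89 90
f 88 90 86
f 89 83 91
f 89 91 90
f 90 91 92
f 90 92 86
f 91 83 93
f 91 93 92
f 92 93 94
f 92 94 86
f 93 83 95
f 93 95 94
f 94 95 96
f 94 96 86
f 95 83 97
f 95 97 96
f 96 97 98
f 96 98 86
f 97 83 99
f 97 99 98
f 98 99 100
f 98 100 86
f 99 83 101
f 99 101 100
f 100 101 102
f 100 102 86
f 101 83 84
f 101 84 102
f 102 84 85
f 102 85 86
f 104 106 103
f 107 104 103
f 103 106 105
f 105 107 103
f 104 110 106
f 108 104 107
f 108 110 104
f 106 110 105
f 109 107 105
f 105 110 109
f 109 108 107
f 110 108 109



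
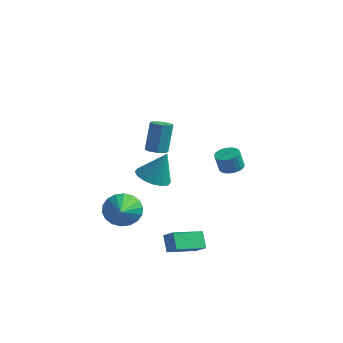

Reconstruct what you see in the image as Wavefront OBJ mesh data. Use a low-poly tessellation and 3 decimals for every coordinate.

v -1.192 -1.269 -3.805
v -0.333 -1.113 -4.475
v -0.148 -2.931 -2.855
v -0.226 -0.827 -4.092
v -0.311 -0.629 -3.652
v -0.57 -0.557 -3.243
v -0.952 -0.627 -2.945
v -1.382 -0.824 -2.818
v -1.774 -1.109 -2.886
v -2.05 -1.426 -3.136
v -2.157 -1.712 -3.519
v -2.073 -1.91 -3.958
v -1.813 -1.981 -4.368
v -1.431 -1.912 -4.665
v -1.001 -1.715 -4.793
v -0.609 -1.43 -4.725
v 1.835 -2.532 2.111
v 2.428 -2.616 2.156
v 2.377 -2.052 3.874
v 1.785 -1.968 3.829
v 2.32 -2.193 2.013
v 2.27 -1.628 3.732
v 1.929 -1.969 1.928
v 1.879 -1.404 3.647
v 1.483 -2.074 1.95
v 1.432 -1.509 3.669
v 1.243 -2.448 2.066
v 1.192 -1.884 3.784
v 1.35 -2.872 2.208
v 1.3 -2.307 3.927
v 1.741 -3.096 2.293
v 1.691 -2.531 4.012
v 2.188 -2.991 2.271
v 2.137 -2.426 3.99
v 3.42 -4.01 -4.144
v 2.898 -3.53 -3.317
v 4.143 -2.351 -4.652
v 3.621 -1.87 -3.825
v 4.099 -4.15 -3.635
v 3.577 -3.669 -2.808
v 4.822 -2.49 -4.143
v 4.3 -2.01 -3.316
v -0.389 0.441 -1.828
v 0.181 -0.428 -1.819
v 0.249 0.879 -0.072
v 0.504 -0.052 -2.03
v 0.587 0.456 -2.187
v 0.408 0.96 -2.248
v 0.016 1.325 -2.196
v -0.485 1.453 -2.046
v -0.96 1.31 -1.838
v -1.282 0.934 -1.627
v -1.365 0.426 -1.47
v -1.187 -0.078 -1.409
v -0.795 -0.443 -1.461
v -0.294 -0.571 -1.611
v 2.611 3.6 -1.615
v 2.976 2.999 -1.711
v 2.834 2.738 -0.621
v 2.469 3.34 -0.525
v 3.189 3.189 -1.638
v 3.047 2.928 -0.548
v 3.303 3.45 -1.561
v 3.161 3.19 -0.471
v 3.297 3.737 -1.493
v 3.155 3.477 -0.403
v 3.172 4.001 -1.446
v 3.03 3.74 -0.356
v 2.951 4.195 -1.429
v 2.809 3.935 -0.338
v 2.67 4.287 -1.443
v 2.528 4.026 -0.353
v 2.38 4.259 -1.488
v 2.238 3.999 -0.397
v 2.129 4.118 -1.554
v 1.987 3.858 -0.464
v 1.962 3.887 -1.631
v 1.82 3.627 -0.541
v 1.907 3.607 -1.705
v 1.765 3.346 -0.615
v 1.974 3.325 -1.764
v 1.831 3.065 -0.674
v 2.15 3.091 -1.797
v 2.008 2.831 -0.706
v 2.407 2.945 -1.798
v 2.265 2.685 -0.708
v 2.699 2.913 -1.768
v 2.557 2.652 -0.678
f 2 1 4
f 2 4 3
f 4 1 5
f 4 5 3
f 5 1 6
f 5 6 3
f 6 1 7
f 6 7 3
f 7 1 8
f 7 8 3
f 8 1 9
f 8 9 3
f 9 1 10
f 9 10 3
f 10 1 11
f 10 11 3
f 11 1 12
f 11 12 3
f 12 1 13
f 12 13 3
f 13 1 14
f 13 14 3
f 14 1 15
f 14 15 3
f 15 1 16
f 15 16 3
f 16 1 2
f 16 2 3
f 18 17 21
f 18 21 19
f 19 21 22
f 19 22 20
f 21 17 23
f 21 23 22
f 22 23 24
f 22 24 20
f 23 17 25
f 23 25 24
f 24 25 26
f 24 26 20
f 25 17 27
f 25 27 26
f 26 27 28
f 26 28 20
f 27 17 29
f 27 29 28
f 28 29 30
f 28 30 20
f 29 17 31
f 29 31 30
f 30 31 32
f 30 32 20
f 31 17 33
f 31 33 32
f 32 33 34
f 32 34 20
f 33 17 18
f 33 18 34
f 34 18 19
f 34 19 20
f 36 38 35
f 39 36 35
f 35 38 37
f 37 39 35
f 36 42 38
f 40 36 39
f 40 42 36
f 38 42 37
f 41 39 37
f 37 42 41
f 41 40 39
f 42 40 41
f 44 43 46
f 44 46 45
f 46 43 47
f 46 47 45
f 47 43 48
f 47 48 45
f 48 43 49
f 48 49 45
f 49 43 50
f 49 50 45
f 50 43 51
f 50 51 45
f 51 43 52
f 51 52 45
f 52 43 53
f 52 53 45
f 53 43 54
f 53 54 45
f 54 43 55
f 54 55 45
f 55 43 56
f 55 56 45
f 56 43 44
f 56 44 45
f 58 57 61
f 58 61 59
f 59 61 62
f 59 62 60
f 61 57 63
f 61 63 62
f 62 63 64
f 62 64 60
f 63 57 65
f 63 65 64
f 64 65 66
f 64 66 60
f 65 57 67
f 65 67 66
f 66 67 68
f 66 68 60
f 67 57 69
f 67 69 68
f 68 69 70
f 68 70 60
f 69 57 71
f 69 71 70
f 70 71 72
f 70 72 60
f 71 57 73
f 71 73 72
f 72 73 74
f 72 74 60
f 73 57 75
f 73 75 74
f 74 75 76
f 74 76 60
f 75 57 77
f 75 77 76
f 76 77 78
f 76 78 60
f 77 57 79
f 77 79 78
f 78 79 80
f 78 80 60
f 79 57 81
f 79 81 80
f 80 81 82
f 80 82 60
f 81 57 83
f 81 83 82
f 82 83 84
f 82 84 60
f 83 57 85
f 83 85 84
f 84 85 86
f 84 86 60
f 85 57 87
f 85 87 86
f 86 87 88
f 86 88 60
f 87 57 58
f 87 58 88
f 88 58 59
f 88 59 60



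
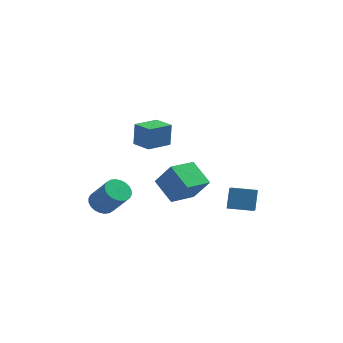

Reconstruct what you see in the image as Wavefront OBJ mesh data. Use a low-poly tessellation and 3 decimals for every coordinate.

v -1.656 -0.256 -2.489
v -0.67 -0.689 -0.96
v -0.506 1.193 -2.821
v 0.48 0.76 -1.292
v -0.56 -1.36 -3.508
v 0.426 -1.793 -1.979
v 0.59 0.089 -3.84
v 1.576 -0.344 -2.311
v -1.616 -3.169 1.785
v -1.562 -2.967 3.26
v -2.579 -2.315 1.703
v -2.526 -2.114 3.178
v -0.534 -1.966 1.582
v -0.481 -1.765 3.057
v -1.498 -1.113 1.5
v -1.444 -0.911 2.975
v 2.982 -4.086 -2.11
v 3.047 -3.301 -0.928
v 2.808 -3.033 -2.799
v 2.874 -2.248 -1.617
v 4.486 -3.952 -2.283
v 4.552 -3.167 -1.101
v 4.313 -2.899 -2.972
v 4.378 -2.114 -1.79
v -4.264 -3.425 -2.634
v -3.597 -3.563 -3.16
v -2.53 -4.233 -1.632
v -3.196 -4.095 -1.106
v -3.539 -3.247 -3.062
v -2.472 -3.917 -1.534
v -3.591 -2.959 -2.899
v -2.524 -3.629 -1.371
v -3.746 -2.741 -2.695
v -2.679 -3.411 -1.168
v -3.979 -2.628 -2.483
v -2.912 -3.297 -0.955
v -4.256 -2.636 -2.293
v -3.189 -3.305 -0.765
v -4.534 -2.764 -2.155
v -3.467 -3.434 -0.628
v -4.77 -2.993 -2.09
v -3.703 -3.662 -0.563
v -4.93 -3.287 -2.108
v -3.863 -3.957 -0.58
v -4.988 -3.603 -2.206
v -3.921 -4.273 -0.678
v -4.936 -3.891 -2.369
v -3.869 -4.561 -0.841
v -4.781 -4.109 -2.572
v -3.714 -4.779 -1.045
v -4.548 -4.223 -2.785
v -3.481 -4.892 -1.257
v -4.271 -4.215 -2.975
v -3.204 -4.884 -1.447
v -3.993 -4.086 -3.112
v -2.926 -4.756 -1.585
v -3.757 -3.858 -3.177
v -2.69 -4.527 -1.65
f 2 4 1
f 5 2 1
f 1 4 3
f 3 5 1
f 2 8 4
f 6 2 5
f 6 8 2
f 4 8 3
f 7 5 3
f 3 8 7
f 7 6 5
f 8 6 7
f 10 12 9
f 13 10 9
f 9 12 11
f 11 13 9
f 10 16 12
f 14 10 13
f 14 16 10
f 12 16 11
f 15 13 11
f 11 16 15
f 15 14 13
f 16 14 15
f 18 20 17
f 21 18 17
f 17 20 19
f 19 21 17
f 18 24 20
f 22 18 21
f 22 24 18
f 20 24 19
f 23 21 19
f 19 24 23
f 23 22 21
f 24 22 23
f 26 25 29
f 26 29 27
f 27 29 30
f 27 30 28
f 29 25 31
f 29 31 30
f 30 31 32
f 30 32 28
f 31 25 33
f 31 33 32
f 32 33 34
f 32 34 28
f 33 25 35
f 33 35 34
f 34 35 36
f 34 36 28
f 35 25 37
f 35 37 36
f 36 37 38
f 36 38 28
f 37 25 39
f 37 39 38
f 38 39 40
f 38 40 28
f 39 25 41
f 39 41 40
f 40 41 42
f 40 42 28
f 41 25 43
f 41 43 42
f 42 43 44
f 42 44 28
f 43 25 45
f 43 45 44
f 44 45 46
f 44 46 28
f 45 25 47
f 45 47 46
f 46 47 48
f 46 48 28
f 47 25 49
f 47 49 48
f 48 49 50
f 48 50 28
f 49 25 51
f 49 51 50
f 50 51 52
f 50 52 28
f 51 25 53
f 51 53 52
f 52 53 54
f 52 54 28
f 53 25 55
f 53 55 54
f 54 55 56
f 54 56 28
f 55 25 57
f 55 57 56
f 56 57 58
f 56 58 28
f 57 25 26
f 57 26 58
f 58 26 27
f 58 27 28



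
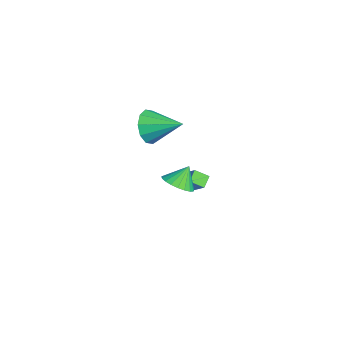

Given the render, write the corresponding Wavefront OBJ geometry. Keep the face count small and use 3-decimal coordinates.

v -1.902 3.828 -4.367
v -2.011 3.053 -3.884
v -0.628 4.454 -3.074
v -0.736 3.678 -2.591
v -1.304 3.482 -4.789
v -1.412 2.706 -4.306
v -0.029 4.107 -3.496
v -0.138 3.332 -3.013
v 4.086 2.254 0.334
v 4.595 2.988 0.076
v 3.714 2.866 1.346
v 4.255 3.062 -0.093
v 3.886 2.996 -0.189
v 3.552 2.802 -0.194
v 3.31 2.513 -0.108
v 3.202 2.179 0.055
v 3.247 1.858 0.265
v 3.437 1.605 0.488
v 3.739 1.465 0.684
v 4.101 1.461 0.82
v 4.461 1.594 0.871
v 4.756 1.841 0.83
v 4.934 2.159 0.703
v 4.966 2.494 0.512
v 4.846 2.787 0.29
v 1.553 1.063 2.902
v 2.098 1.198 1.967
v 2.447 2.697 3.658
v 1.518 1.537 1.921
v 0.951 1.695 2.249
v 0.614 1.612 2.826
v 0.636 1.319 3.433
v 1.008 0.929 3.836
v 1.588 0.59 3.883
v 2.155 0.431 3.555
v 2.492 0.514 2.977
v 2.47 0.807 2.371
f 2 4 1
f 5 2 1
f 1 4 3
f 3 5 1
f 2 8 4
f 6 2 5
f 6 8 2
f 4 8 3
f 7 5 3
f 3 8 7
f 7 6 5
f 8 6 7
f 10 9 12
f 10 12 11
f 12 9 13
f 12 13 11
f 13 9 14
f 13 14 11
f 14 9 15
f 14 15 11
f 15 9 16
f 15 16 11
f 16 9 17
f 16 17 11
f 17 9 18
f 17 18 11
f 18 9 19
f 18 19 11
f 19 9 20
f 19 20 11
f 20 9 21
f 20 21 11
f 21 9 22
f 21 22 11
f 22 9 23
f 22 23 11
f 23 9 24
f 23 24 11
f 24 9 25
f 24 25 11
f 25 9 10
f 25 10 11
f 27 26 29
f 27 29 28
f 29 26 30
f 29 30 28
f 30 26 31
f 30 31 28
f 31 26 32
f 31 32 28
f 32 26 33
f 32 33 28
f 33 26 34
f 33 34 28
f 34 26 35
f 34 35 28
f 35 26 36
f 35 36 28
f 36 26 37
f 36 37 28
f 37 26 27
f 37 27 28



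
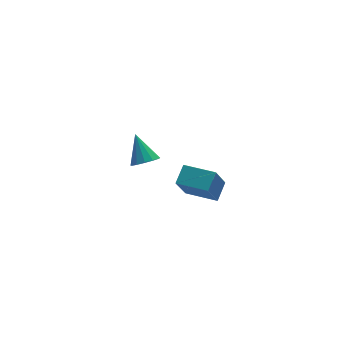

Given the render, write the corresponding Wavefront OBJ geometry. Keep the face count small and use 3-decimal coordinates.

v -3.344 -2.983 3.146
v -2.884 -2.547 2.728
v -3.316 -1.837 4.374
v -3.284 -2.43 2.628
v -3.703 -2.49 2.693
v -4.008 -2.706 2.902
v -4.102 -3.01 3.188
v -3.956 -3.306 3.461
v -3.615 -3.499 3.634
v -3.188 -3.529 3.652
v -2.811 -3.385 3.51
v -2.603 -3.114 3.252
v -2.63 -2.802 2.96
v 0.585 0.339 -4.134
v -0.28 -0.214 -2.394
v 1.396 1.024 -3.513
v 0.531 0.471 -1.773
v 1.729 -1.111 -4.027
v 0.864 -1.664 -2.287
v 2.54 -0.426 -3.406
v 1.675 -0.979 -1.666
f 2 1 4
f 2 4 3
f 4 1 5
f 4 5 3
f 5 1 6
f 5 6 3
f 6 1 7
f 6 7 3
f 7 1 8
f 7 8 3
f 8 1 9
f 8 9 3
f 9 1 10
f 9 10 3
f 10 1 11
f 10 11 3
f 11 1 12
f 11 12 3
f 12 1 13
f 12 13 3
f 13 1 2
f 13 2 3
f 15 17 14
f 18 15 14
f 14 17 16
f 16 18 14
f 15 21 17
f 19 15 18
f 19 21 15
f 17 21 16
f 20 18 16
f 16 21 20
f 20 19 18
f 21 19 20



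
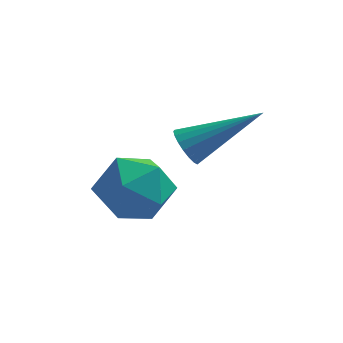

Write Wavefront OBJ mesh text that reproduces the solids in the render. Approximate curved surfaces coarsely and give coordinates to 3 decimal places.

v -1.353 -1.289 -1.963
v -1.087 -1.733 -2.175
v 0.333 -0.771 -0.937
v -1.039 -1.555 -2.343
v -1.054 -1.324 -2.436
v -1.128 -1.086 -2.434
v -1.246 -0.888 -2.34
v -1.386 -0.77 -2.171
v -1.519 -0.754 -1.96
v -1.619 -0.844 -1.751
v -1.666 -1.022 -1.583
v -1.651 -1.253 -1.491
v -1.577 -1.491 -1.492
v -1.459 -1.689 -1.586
v -1.32 -1.808 -1.756
v -1.187 -1.824 -1.966
v -3.344 -0.556 -3.501
v -2.387 -0.349 -3.064
v -2.773 -2.111 -4.016
v -1.816 -1.904 -3.579
v -2.671 -2.057 -2.95
v -3.024 -1.096 -2.632
v -2.136 -1.364 -4.448
v -2.489 -0.403 -4.13
v -1.64 -0.848 -3.649
v -1.971 -1.277 -2.723
v -3.189 -1.183 -4.357
v -3.52 -1.612 -3.431
f 2 1 4
f 2 4 3
f 4 1 5
f 4 5 3
f 5 1 6
f 5 6 3
f 6 1 7
f 6 7 3
f 7 1 8
f 7 8 3
f 8 1 9
f 8 9 3
f 9 1 10
f 9 10 3
f 10 1 11
f 10 11 3
f 11 1 12
f 11 12 3
f 12 1 13
f 12 13 3
f 13 1 14
f 13 14 3
f 14 1 15
f 14 15 3
f 15 1 16
f 15 16 3
f 16 1 2
f 16 2 3
f 17 28 22
f 17 22 18
f 17 18 24
f 17 24 27
f 17 27 28
f 18 22 26
f 22 28 21
f 28 27 19
f 27 24 23
f 24 18 25
f 20 26 21
f 20 21 19
f 20 19 23
f 20 23 25
f 20 25 26
f 21 26 22
f 19 21 28
f 23 19 27
f 25 23 24
f 26 25 18



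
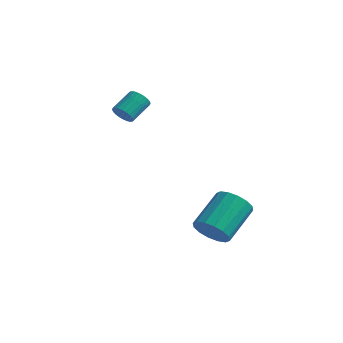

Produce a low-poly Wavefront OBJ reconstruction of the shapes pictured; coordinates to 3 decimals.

v -3.529 -1.79 0.012
v -3.298 -1.584 -0.393
v -3.139 -0.625 0.183
v -3.371 -0.83 0.588
v -3.487 -1.533 -0.427
v -3.328 -0.574 0.149
v -3.683 -1.521 -0.393
v -3.524 -0.562 0.183
v -3.855 -1.549 -0.298
v -3.697 -0.59 0.278
v -3.978 -1.615 -0.156
v -3.819 -0.655 0.42
v -4.033 -1.706 0.012
v -3.874 -0.747 0.588
v -4.01 -1.811 0.18
v -3.852 -0.852 0.756
v -3.915 -1.912 0.322
v -3.756 -0.953 0.898
v -3.761 -1.995 0.417
v -3.602 -1.036 0.993
v -3.572 -2.046 0.451
v -3.413 -1.087 1.027
v -3.376 -2.058 0.417
v -3.217 -1.099 0.993
v -3.203 -2.03 0.322
v -3.045 -1.071 0.898
v -3.081 -1.965 0.18
v -2.922 -1.005 0.756
v -3.026 -1.873 0.012
v -2.867 -0.914 0.588
v -3.048 -1.768 -0.156
v -2.89 -0.809 0.42
v -3.144 -1.667 -0.298
v -2.985 -0.708 0.278
v 1.47 -3.3 -4.284
v 2.269 -3.346 -4.276
v 2.348 -1.805 -3.329
v 1.55 -1.76 -3.336
v 2.177 -3.131 -4.618
v 2.256 -1.59 -3.671
v 1.896 -2.961 -4.87
v 1.975 -1.421 -3.923
v 1.5 -2.882 -4.965
v 1.58 -1.342 -4.018
v 1.097 -2.916 -4.878
v 1.176 -1.375 -3.93
v 0.794 -3.052 -4.631
v 0.873 -1.512 -3.683
v 0.672 -3.255 -4.291
v 0.751 -1.714 -3.344
v 0.764 -3.47 -3.949
v 0.843 -1.929 -3.002
v 1.045 -3.639 -3.697
v 1.124 -2.099 -2.75
v 1.44 -3.718 -3.602
v 1.52 -2.178 -2.655
v 1.844 -3.685 -3.69
v 1.923 -2.144 -2.742
v 2.147 -3.548 -3.937
v 2.226 -2.008 -2.989
f 2 1 5
f 2 5 3
f 3 5 6
f 3 6 4
f 5 1 7
f 5 7 6
f 6 7 8
f 6 8 4
f 7 1 9
f 7 9 8
f 8 9 10
f 8 10 4
f 9 1 11
f 9 11 10
f 10 11 12
f 10 12 4
f 11 1 13
f 11 13 12
f 12 13 14
f 12 14 4
f 13 1 15
f 13 15 14
f 14 15 16
f 14 16 4
f 15 1 17
f 15 17 16
f 16 17 18
f 16 18 4
f 17 1 19
f 17 19 18
f 18 19 20
f 18 20 4
f 19 1 21
f 19 21 20
f 20 21 22
f 20 22 4
f 21 1 23
f 21 23 22
f 22 23 24
f 22 24 4
f 23 1 25
f 23 25 24
f 24 25 26
f 24 26 4
f 25 1 27
f 25 27 26
f 26 27 28
f 26 28 4
f 27 1 29
f 27 29 28
f 28 29 30
f 28 30 4
f 29 1 31
f 29 31 30
f 30 31 32
f 30 32 4
f 31 1 33
f 31 33 32
f 32 33 34
f 32 34 4
f 33 1 2
f 33 2 34
f 34 2 3
f 34 3 4
f 36 35 39
f 36 39 37
f 37 39 40
f 37 40 38
f 39 35 41
f 39 41 40
f 40 41 42
f 40 42 38
f 41 35 43
f 41 43 42
f 42 43 44
f 42 44 38
f 43 35 45
f 43 45 44
f 44 45 46
f 44 46 38
f 45 35 47
f 45 47 46
f 46 47 48
f 46 48 38
f 47 35 49
f 47 49 48
f 48 49 50
f 48 50 38
f 49 35 51
f 49 51 50
f 50 51 52
f 50 52 38
f 51 35 53
f 51 53 52
f 52 53 54
f 52 54 38
f 53 35 55
f 53 55 54
f 54 55 56
f 54 56 38
f 55 35 57
f 55 57 56
f 56 57 58
f 56 58 38
f 57 35 59
f 57 59 58
f 58 59 60
f 58 60 38
f 59 35 36
f 59 36 60
f 60 36 37
f 60 37 38



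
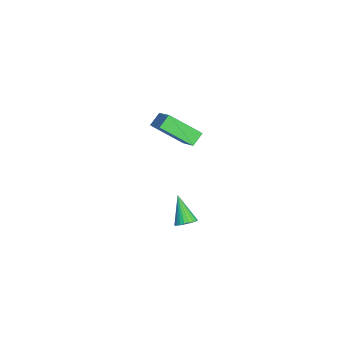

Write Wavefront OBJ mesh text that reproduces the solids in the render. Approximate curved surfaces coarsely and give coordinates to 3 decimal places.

v 3.358 4.067 -2.435
v 3.819 3.995 -2.108
v 2.422 3.653 -1.205
v 3.773 4.209 -2.071
v 3.664 4.402 -2.09
v 3.508 4.544 -2.161
v 3.329 4.613 -2.273
v 3.155 4.599 -2.411
v 3.011 4.504 -2.552
v 2.921 4.342 -2.675
v 2.897 4.139 -2.762
v 2.943 3.924 -2.799
v 3.053 3.732 -2.78
v 3.209 3.59 -2.709
v 3.387 3.521 -2.596
v 3.562 3.535 -2.459
v 3.705 3.63 -2.318
v 3.795 3.791 -2.195
v 1.389 2.787 3.981
v 2.73 3.262 4.965
v 1.636 4.311 2.909
v 2.977 4.786 3.893
v 1.883 2.374 3.507
v 3.224 2.849 4.491
v 2.13 3.898 2.435
v 3.471 4.373 3.419
f 2 1 4
f 2 4 3
f 4 1 5
f 4 5 3
f 5 1 6
f 5 6 3
f 6 1 7
f 6 7 3
f 7 1 8
f 7 8 3
f 8 1 9
f 8 9 3
f 9 1 10
f 9 10 3
f 10 1 11
f 10 11 3
f 11 1 12
f 11 12 3
f 12 1 13
f 12 13 3
f 13 1 14
f 13 14 3
f 14 1 15
f 14 15 3
f 15 1 16
f 15 16 3
f 16 1 17
f 16 17 3
f 17 1 18
f 17 18 3
f 18 1 2
f 18 2 3
f 20 22 19
f 23 20 19
f 19 22 21
f 21 23 19
f 20 26 22
f 24 20 23
f 24 26 20
f 22 26 21
f 25 23 21
f 21 26 25
f 25 24 23
f 26 24 25



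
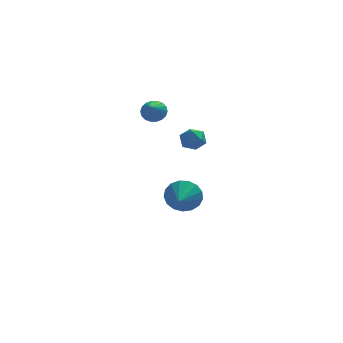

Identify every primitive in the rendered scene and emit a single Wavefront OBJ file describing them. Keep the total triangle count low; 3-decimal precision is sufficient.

v -2.067 0.946 3.037
v -1.491 0.581 2.839
v -2.393 -0.026 3.883
v -1.385 0.755 3.08
v -1.413 0.967 3.312
v -1.571 1.175 3.49
v -1.828 1.338 3.578
v -2.131 1.423 3.559
v -2.422 1.413 3.436
v -2.643 1.311 3.234
v -2.75 1.137 2.993
v -2.721 0.925 2.761
v -2.563 0.717 2.583
v -2.306 0.555 2.495
v -2.003 0.47 2.514
v -1.712 0.479 2.637
v -0.539 -1.521 2.92
v -0.064 -1.509 2.331
v -0.896 -2.651 2.609
v -0.421 -2.639 2.02
v -0.149 -2.666 2.726
v 0.072 -1.967 2.918
v -1.032 -2.193 2.022
v -0.811 -1.494 2.214
v -0.368 -1.924 1.776
v 0.178 -2.217 2.211
v -1.138 -1.943 2.729
v -0.592 -2.236 3.164
v -0.452 1.441 -3.755
v -0.05 1.033 -4.648
v -0.908 -0.041 -3.285
v 0.338 1.017 -4.322
v 0.545 1.098 -3.866
v 0.524 1.257 -3.385
v 0.28 1.459 -2.988
v -0.132 1.656 -2.768
v -0.618 1.804 -2.773
v -1.065 1.869 -3.004
v -1.372 1.835 -3.407
v -1.468 1.711 -3.889
v -1.331 1.526 -4.341
v -0.993 1.32 -4.659
v -0.531 1.143 -4.77
f 2 1 4
f 2 4 3
f 4 1 5
f 4 5 3
f 5 1 6
f 5 6 3
f 6 1 7
f 6 7 3
f 7 1 8
f 7 8 3
f 8 1 9
f 8 9 3
f 9 1 10
f 9 10 3
f 10 1 11
f 10 11 3
f 11 1 12
f 11 12 3
f 12 1 13
f 12 13 3
f 13 1 14
f 13 14 3
f 14 1 15
f 14 15 3
f 15 1 16
f 15 16 3
f 16 1 2
f 16 2 3
f 17 28 22
f 17 22 18
f 17 18 24
f 17 24 27
f 17 27 28
f 18 22 26
f 22 28 21
f 28 27 19
f 27 24 23
f 24 18 25
f 20 26 21
f 20 21 19
f 20 19 23
f 20 23 25
f 20 25 26
f 21 26 22
f 19 21 28
f 23 19 27
f 25 23 24
f 26 25 18
f 30 29 32
f 30 32 31
f 32 29 33
f 32 33 31
f 33 29 34
f 33 34 31
f 34 29 35
f 34 35 31
f 35 29 36
f 35 36 31
f 36 29 37
f 36 37 31
f 37 29 38
f 37 38 31
f 38 29 39
f 38 39 31
f 39 29 40
f 39 40 31
f 40 29 41
f 40 41 31
f 41 29 42
f 41 42 31
f 42 29 43
f 42 43 31
f 43 29 30
f 43 30 31



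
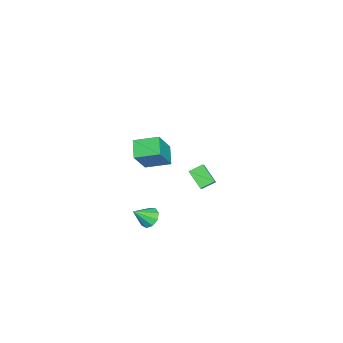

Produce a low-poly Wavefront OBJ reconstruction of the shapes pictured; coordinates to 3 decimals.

v -3.92 1.146 -3.811
v -4.494 0.367 -3.02
v -2.62 1.372 -2.647
v -3.194 0.593 -1.855
v -3.486 0.467 -4.165
v -4.06 -0.312 -3.373
v -2.186 0.693 -3
v -2.76 -0.086 -2.209
v 3.355 -0.606 -0.988
v 3.907 -0.298 -1.082
v 3.885 -1.314 -0.192
v 3.681 -0.105 -0.761
v 3.303 -0.147 -0.545
v 2.948 -0.404 -0.537
v 2.784 -0.755 -0.74
v 2.887 -1.037 -1.059
v 3.208 -1.117 -1.345
v 3.599 -0.958 -1.464
v 3.875 -0.635 -1.36
v 2.306 -1.093 2.017
v 1.391 -1.382 2.574
v 2.128 0.201 2.396
v 1.213 -0.088 2.953
v 3.307 -1.392 3.507
v 2.392 -1.681 4.064
v 3.129 -0.098 3.886
v 2.214 -0.387 4.443
f 2 4 1
f 5 2 1
f 1 4 3
f 3 5 1
f 2 8 4
f 6 2 5
f 6 8 2
f 4 8 3
f 7 5 3
f 3 8 7
f 7 6 5
f 8 6 7
f 10 9 12
f 10 12 11
f 12 9 13
f 12 13 11
f 13 9 14
f 13 14 11
f 14 9 15
f 14 15 11
f 15 9 16
f 15 16 11
f 16 9 17
f 16 17 11
f 17 9 18
f 17 18 11
f 18 9 19
f 18 19 11
f 19 9 10
f 19 10 11
f 21 23 20
f 24 21 20
f 20 23 22
f 22 24 20
f 21 27 23
f 25 21 24
f 25 27 21
f 23 27 22
f 26 24 22
f 22 27 26
f 26 25 24
f 27 25 26



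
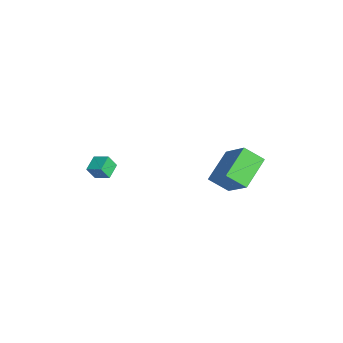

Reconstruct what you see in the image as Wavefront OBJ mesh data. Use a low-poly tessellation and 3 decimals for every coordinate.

v 0.724 1.48 -0.368
v 0.351 0.58 0.367
v -0.42 2.687 0.53
v -0.792 1.788 1.265
v 2.172 1.912 0.895
v 1.8 1.013 1.63
v 1.029 3.12 1.793
v 0.656 2.22 2.528
v -2.685 -3.793 0.005
v -2.667 -4.2 0.717
v -2.1 -3.216 0.32
v -2.082 -3.623 1.032
v -1.998 -4.317 -0.312
v -1.98 -4.724 0.4
v -1.413 -3.74 0.003
v -1.395 -4.147 0.715
f 2 4 1
f 5 2 1
f 1 4 3
f 3 5 1
f 2 8 4
f 6 2 5
f 6 8 2
f 4 8 3
f 7 5 3
f 3 8 7
f 7 6 5
f 8 6 7
f 10 12 9
f 13 10 9
f 9 12 11
f 11 13 9
f 10 16 12
f 14 10 13
f 14 16 10
f 12 16 11
f 15 13 11
f 11 16 15
f 15 14 13
f 16 14 15



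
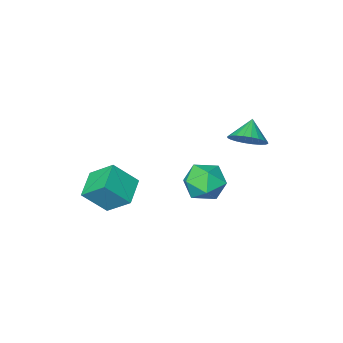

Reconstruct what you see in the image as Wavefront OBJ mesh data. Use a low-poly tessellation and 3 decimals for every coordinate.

v -2.422 1.314 2.083
v -1.772 1.394 2.64
v -3.018 0.766 2.857
v -1.947 1.673 2.703
v -2.194 1.898 2.672
v -2.476 2.033 2.551
v -2.749 2.06 2.358
v -2.973 1.972 2.124
v -3.113 1.785 1.884
v -3.148 1.526 1.674
v -3.072 1.234 1.526
v -2.897 0.955 1.463
v -2.65 0.73 1.494
v -2.368 0.594 1.615
v -2.094 0.568 1.808
v -1.87 0.655 2.042
v -1.731 0.843 2.282
v -1.696 1.102 2.493
v 1.488 -5.005 -2.29
v 0.92 -3.95 -1.337
v 0.491 -4.532 -3.407
v -0.077 -3.478 -2.454
v 2.477 -4.042 -2.766
v 1.909 -2.988 -1.813
v 1.48 -3.57 -3.883
v 0.912 -2.515 -2.93
v -3.513 -1.79 -2.911
v -2.8 -2.191 -2.17
v -3.06 -3.089 -4.05
v -2.347 -3.49 -3.309
v -3.433 -3.562 -3.125
v -3.713 -2.759 -2.421
v -2.147 -2.521 -3.799
v -2.427 -1.718 -3.095
v -1.956 -2.643 -2.719
v -2.75 -3.286 -2.302
v -3.11 -1.994 -3.918
v -3.904 -2.637 -3.501
f 2 1 4
f 2 4 3
f 4 1 5
f 4 5 3
f 5 1 6
f 5 6 3
f 6 1 7
f 6 7 3
f 7 1 8
f 7 8 3
f 8 1 9
f 8 9 3
f 9 1 10
f 9 10 3
f 10 1 11
f 10 11 3
f 11 1 12
f 11 12 3
f 12 1 13
f 12 13 3
f 13 1 14
f 13 14 3
f 14 1 15
f 14 15 3
f 15 1 16
f 15 16 3
f 16 1 17
f 16 17 3
f 17 1 18
f 17 18 3
f 18 1 2
f 18 2 3
f 20 22 19
f 23 20 19
f 19 22 21
f 21 23 19
f 20 26 22
f 24 20 23
f 24 26 20
f 22 26 21
f 25 23 21
f 21 26 25
f 25 24 23
f 26 24 25
f 27 38 32
f 27 32 28
f 27 28 34
f 27 34 37
f 27 37 38
f 28 32 36
f 32 38 31
f 38 37 29
f 37 34 33
f 34 28 35
f 30 36 31
f 30 31 29
f 30 29 33
f 30 33 35
f 30 35 36
f 31 36 32
f 29 31 38
f 33 29 37
f 35 33 34
f 36 35 28



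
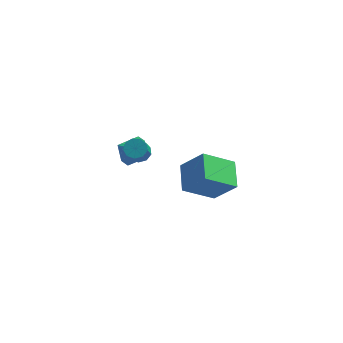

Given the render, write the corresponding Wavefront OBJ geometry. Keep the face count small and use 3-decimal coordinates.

v 1.255 4.327 -3.514
v 1.766 4.88 -3.349
v 2.296 4.125 -2.462
v 1.785 3.573 -2.626
v 1.543 4.947 -3.159
v 2.074 4.192 -2.272
v 1.277 4.92 -3.023
v 1.807 4.165 -2.135
v 1.007 4.803 -2.961
v 1.538 4.048 -2.074
v 0.775 4.614 -2.984
v 1.306 3.859 -2.096
v 0.616 4.381 -3.087
v 1.147 3.626 -2.199
v 0.554 4.139 -3.255
v 1.085 3.385 -2.368
v 0.599 3.927 -3.463
v 1.13 3.172 -2.575
v 0.744 3.775 -3.678
v 1.274 3.02 -2.791
v 0.966 3.708 -3.868
v 1.497 2.953 -2.981
v 1.233 3.735 -4.005
v 1.763 2.98 -3.117
v 1.502 3.852 -4.066
v 2.033 3.097 -3.179
v 1.734 4.041 -4.044
v 2.265 3.286 -3.156
v 1.893 4.274 -3.941
v 2.424 3.519 -3.053
v 1.955 4.515 -3.772
v 2.486 3.761 -2.885
v 1.91 4.728 -3.565
v 2.441 3.973 -2.677
v -2.646 3.674 -1.985
v -1.815 3.207 -1.477
v -3.414 3.146 -1.215
v -2.005 3.947 -1.16
v -2.57 4.526 -1.326
v -3.18 4.607 -1.879
v -3.476 4.141 -2.494
v -3.287 3.402 -2.811
v -2.721 2.822 -2.645
v -2.112 2.741 -2.092
v 2.371 -4.164 1.992
v 3.674 -4.39 3.438
v 1.861 -2.6 2.696
v 3.164 -2.826 4.143
v 3.876 -3.134 0.797
v 5.179 -3.36 2.244
v 3.366 -1.57 1.502
v 4.669 -1.796 2.948
v -1.121 -0.228 1.299
v -0.431 -0.234 1.265
v -0.39 -1.099 2.288
v -1.079 -1.092 2.321
v -0.576 0.106 1.559
v -0.535 -0.758 2.582
v -0.975 0.29 1.731
v -0.934 -0.574 2.753
v -1.443 0.232 1.7
v -1.401 -0.633 2.723
v -1.759 -0.042 1.482
v -1.718 -0.906 2.505
v -1.777 -0.402 1.178
v -1.736 -1.267 2.2
v -1.488 -0.681 0.93
v -1.447 -1.546 1.953
v -1.027 -0.748 0.855
v -0.985 -1.612 1.878
v -0.61 -0.571 0.987
v -0.568 -1.436 2.01
f 2 1 5
f 2 5 3
f 3 5 6
f 3 6 4
f 5 1 7
f 5 7 6
f 6 7 8
f 6 8 4
f 7 1 9
f 7 9 8
f 8 9 10
f 8 10 4
f 9 1 11
f 9 11 10
f 10 11 12
f 10 12 4
f 11 1 13
f 11 13 12
f 12 13 14
f 12 14 4
f 13 1 15
f 13 15 14
f 14 15 16
f 14 16 4
f 15 1 17
f 15 17 16
f 16 17 18
f 16 18 4
f 17 1 19
f 17 19 18
f 18 19 20
f 18 20 4
f 19 1 21
f 19 21 20
f 20 21 22
f 20 22 4
f 21 1 23
f 21 23 22
f 22 23 24
f 22 24 4
f 23 1 25
f 23 25 24
f 24 25 26
f 24 26 4
f 25 1 27
f 25 27 26
f 26 27 28
f 26 28 4
f 27 1 29
f 27 29 28
f 28 29 30
f 28 30 4
f 29 1 31
f 29 31 30
f 30 31 32
f 30 32 4
f 31 1 33
f 31 33 32
f 32 33 34
f 32 34 4
f 33 1 2
f 33 2 34
f 34 2 3
f 34 3 4
f 36 35 38
f 36 38 37
f 38 35 39
f 38 39 37
f 39 35 40
f 39 40 37
f 40 35 41
f 40 41 37
f 41 35 42
f 41 42 37
f 42 35 43
f 42 43 37
f 43 35 44
f 43 44 37
f 44 35 36
f 44 36 37
f 46 48 45
f 49 46 45
f 45 48 47
f 47 49 45
f 46 52 48
f 50 46 49
f 50 52 46
f 48 52 47
f 51 49 47
f 47 52 51
f 51 50 49
f 52 50 51
f 54 53 57
f 54 57 55
f 55 57 58
f 55 58 56
f 57 53 59
f 57 59 58
f 58 59 60
f 58 60 56
f 59 53 61
f 59 61 60
f 60 61 62
f 60 62 56
f 61 53 63
f 61 63 62
f 62 63 64
f 62 64 56
f 63 53 65
f 63 65 64
f 64 65 66
f 64 66 56
f 65 53 67
f 65 67 66
f 66 67 68
f 66 68 56
f 67 53 69
f 67 69 68
f 68 69 70
f 68 70 56
f 69 53 71
f 69 71 70
f 70 71 72
f 70 72 56
f 71 53 54
f 71 54 72
f 72 54 55
f 72 55 56



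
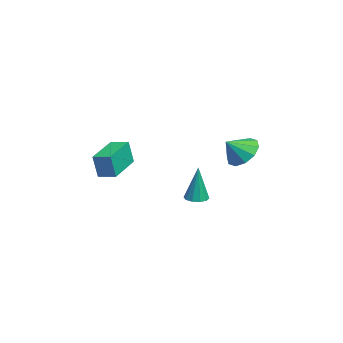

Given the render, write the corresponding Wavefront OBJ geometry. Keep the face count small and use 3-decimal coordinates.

v 0.36 -3.803 1.404
v 0.447 -4.057 2.748
v 0.793 -2.957 1.536
v 0.88 -3.21 2.88
v 2.3 -4.75 1.1
v 2.387 -5.003 2.444
v 2.733 -3.903 1.232
v 2.82 -4.157 2.576
v 2.279 0.003 -0.442
v 2.694 0.461 -0.487
v 2.421 0.077 1.622
v 2.345 0.619 -0.469
v 1.971 0.541 -0.44
v 1.714 0.258 -0.412
v 1.673 -0.122 -0.395
v 1.863 -0.455 -0.397
v 2.212 -0.613 -0.415
v 2.586 -0.536 -0.444
v 2.843 -0.253 -0.472
v 2.884 0.128 -0.488
v 0.132 2.476 1.804
v 0.769 2.056 1.083
v 0.508 1.584 2.656
v 1.104 2.507 1.407
v 1.067 2.947 1.884
v 0.673 3.206 2.329
v 0.073 3.187 2.574
v -0.505 2.896 2.525
v -0.84 2.445 2.2
v -0.803 2.006 1.724
v -0.41 1.746 1.278
v 0.191 1.765 1.033
f 2 4 1
f 5 2 1
f 1 4 3
f 3 5 1
f 2 8 4
f 6 2 5
f 6 8 2
f 4 8 3
f 7 5 3
f 3 8 7
f 7 6 5
f 8 6 7
f 10 9 12
f 10 12 11
f 12 9 13
f 12 13 11
f 13 9 14
f 13 14 11
f 14 9 15
f 14 15 11
f 15 9 16
f 15 16 11
f 16 9 17
f 16 17 11
f 17 9 18
f 17 18 11
f 18 9 19
f 18 19 11
f 19 9 20
f 19 20 11
f 20 9 10
f 20 10 11
f 22 21 24
f 22 24 23
f 24 21 25
f 24 25 23
f 25 21 26
f 25 26 23
f 26 21 27
f 26 27 23
f 27 21 28
f 27 28 23
f 28 21 29
f 28 29 23
f 29 21 30
f 29 30 23
f 30 21 31
f 30 31 23
f 31 21 32
f 31 32 23
f 32 21 22
f 32 22 23



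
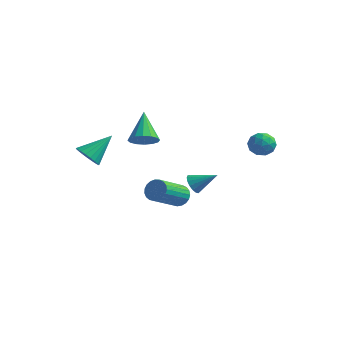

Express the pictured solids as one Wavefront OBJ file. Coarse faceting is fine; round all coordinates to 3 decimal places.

v 0.423 0.176 -2.857
v 0.904 0.338 -2.452
v 0.519 -1.254 -1.358
v 0.037 -1.416 -1.763
v 0.693 0.465 -2.341
v 0.308 -1.127 -1.247
v 0.435 0.542 -2.32
v 0.05 -1.05 -1.226
v 0.175 0.556 -2.392
v -0.211 -1.036 -1.297
v -0.043 0.504 -2.544
v -0.428 -1.088 -1.449
v -0.18 0.396 -2.75
v -0.565 -1.197 -1.656
v -0.213 0.249 -2.974
v -0.598 -1.343 -1.88
v -0.135 0.09 -3.179
v -0.521 -1.502 -2.085
v 0.038 -0.054 -3.328
v -0.347 -1.647 -2.234
v 0.278 -0.159 -3.395
v -0.107 -1.751 -2.301
v 0.543 -0.205 -3.369
v 0.158 -1.797 -2.275
v 0.787 -0.186 -3.255
v 0.402 -1.778 -2.161
v 0.968 -0.104 -3.072
v 0.583 -1.696 -1.978
v 1.055 0.027 -2.852
v 0.67 -1.566 -1.758
v 1.033 0.183 -2.632
v 0.647 -1.409 -1.538
v -2.504 1.885 -0.596
v -1.948 1.653 -0.07
v -3.196 3.115 0.676
v -1.775 1.966 -0.278
v -1.797 2.258 -0.572
v -2.009 2.449 -0.872
v -2.353 2.489 -1.098
v -2.738 2.367 -1.19
v -3.061 2.116 -1.122
v -3.234 1.803 -0.914
v -3.212 1.512 -0.62
v -3 1.321 -0.32
v -2.655 1.281 -0.094
v -2.27 1.402 -0.002
v -3.402 -1.943 -0.148
v -2.765 -1.929 -0.561
v -2.758 -0.717 0.888
v -2.942 -1.712 -0.707
v -3.2 -1.535 -0.757
v -3.492 -1.429 -0.701
v -3.769 -1.412 -0.549
v -3.982 -1.486 -0.328
v -4.095 -1.639 -0.076
v -4.089 -1.845 0.163
v -3.963 -2.068 0.349
v -3.741 -2.269 0.449
v -3.46 -2.414 0.445
v -3.169 -2.478 0.339
v -2.919 -2.448 0.149
v -2.752 -2.332 -0.093
v -2.697 -2.148 -0.344
v 2.097 -1.454 -0.747
v 2.448 -1.625 -1.176
v 3.143 -1.046 -0.053
v 2.387 -1.362 -1.24
v 2.26 -1.12 -1.191
v 2.096 -0.954 -1.04
v 1.932 -0.904 -0.822
v 1.805 -0.979 -0.587
v 1.746 -1.164 -0.388
v 1.767 -1.415 -0.272
v 1.863 -1.675 -0.264
v 2.013 -1.884 -0.366
v 2.182 -1.996 -0.556
v 2.332 -1.983 -0.79
v 2.428 -1.849 -1.013
v 3.016 3.839 -0.21
v 3.465 3.83 0.387
v 3.175 2.65 -0.347
v 3.624 2.641 0.25
v 2.893 2.768 0.334
v 2.795 3.503 0.419
v 3.845 2.977 -0.379
v 3.747 3.712 -0.294
v 3.977 3.297 0.282
v 3.389 3.168 0.723
v 3.251 3.312 -0.683
v 2.663 3.183 -0.242
v 3.227 3.939 0.101
v 3.413 2.541 -0.061
v 2.984 2.615 -0.011
v 3.247 2.61 0.34
v 2.833 3.747 0.119
v 3.097 3.742 0.47
v 2.76 3.117 0.439
v 3.543 2.738 -0.43
v 3.807 2.733 -0.079
v 3.393 3.87 -0.3
v 3.656 3.865 0.051
v 3.88 3.363 -0.399
v 3.792 3.621 0.39
v 3.885 2.921 0.309
v 4.015 3.119 -0.06
v 3.957 3.551 -0.01
v 3.446 3.545 0.649
v 3.539 2.845 0.568
v 3.109 2.92 0.618
v 3.052 3.352 0.668
v 3.747 3.231 0.587
v 3.101 3.635 -0.528
v 3.194 2.935 -0.609
v 3.588 3.128 -0.628
v 3.531 3.56 -0.578
v 2.755 3.559 -0.269
v 2.848 2.859 -0.35
v 2.683 2.929 0.05
v 2.625 3.361 0.1
v 2.893 3.249 -0.547
f 2 1 5
f 2 5 3
f 3 5 6
f 3 6 4
f 5 1 7
f 5 7 6
f 6 7 8
f 6 8 4
f 7 1 9
f 7 9 8
f 8 9 10
f 8 10 4
f 9 1 11
f 9 11 10
f 10 11 12
f 10 12 4
f 11 1 13
f 11 13 12
f 12 13 14
f 12 14 4
f 13 1 15
f 13 15 14
f 14 15 16
f 14 16 4
f 15 1 17
f 15 17 16
f 16 17 18
f 16 18 4
f 17 1 19
f 17 19 18
f 18 19 20
f 18 20 4
f 19 1 21
f 19 21 20
f 20 21 22
f 20 22 4
f 21 1 23
f 21 23 22
f 22 23 24
f 22 24 4
f 23 1 25
f 23 25 24
f 24 25 26
f 24 26 4
f 25 1 27
f 25 27 26
f 26 27 28
f 26 28 4
f 27 1 29
f 27 29 28
f 28 29 30
f 28 30 4
f 29 1 31
f 29 31 30
f 30 31 32
f 30 32 4
f 31 1 2
f 31 2 32
f 32 2 3
f 32 3 4
f 34 33 36
f 34 36 35
f 36 33 37
f 36 37 35
f 37 33 38
f 37 38 35
f 38 33 39
f 38 39 35
f 39 33 40
f 39 40 35
f 40 33 41
f 40 41 35
f 41 33 42
f 41 42 35
f 42 33 43
f 42 43 35
f 43 33 44
f 43 44 35
f 44 33 45
f 44 45 35
f 45 33 46
f 45 46 35
f 46 33 34
f 46 34 35
f 48 47 50
f 48 50 49
f 50 47 51
f 50 51 49
f 51 47 52
f 51 52 49
f 52 47 53
f 52 53 49
f 53 47 54
f 53 54 49
f 54 47 55
f 54 55 49
f 55 47 56
f 55 56 49
f 56 47 57
f 56 57 49
f 57 47 58
f 57 58 49
f 58 47 59
f 58 59 49
f 59 47 60
f 59 60 49
f 60 47 61
f 60 61 49
f 61 47 62
f 61 62 49
f 62 47 63
f 62 63 49
f 63 47 48
f 63 48 49
f 65 64 67
f 65 67 66
f 67 64 68
f 67 68 66
f 68 64 69
f 68 69 66
f 69 64 70
f 69 70 66
f 70 64 71
f 70 71 66
f 71 64 72
f 71 72 66
f 72 64 73
f 72 73 66
f 73 64 74
f 73 74 66
f 74 64 75
f 74 75 66
f 75 64 76
f 75 76 66
f 76 64 77
f 76 77 66
f 77 64 78
f 77 78 66
f 78 64 65
f 78 65 66
f 79 116 95
f 116 90 119
f 95 119 84
f 116 119 95
f 79 95 91
f 95 84 96
f 91 96 80
f 95 96 91
f 79 91 100
f 91 80 101
f 100 101 86
f 91 101 100
f 79 100 112
f 100 86 115
f 112 115 89
f 100 115 112
f 79 112 116
f 112 89 120
f 116 120 90
f 112 120 116
f 80 96 107
f 96 84 110
f 107 110 88
f 96 110 107
f 84 119 97
f 119 90 118
f 97 118 83
f 119 118 97
f 90 120 117
f 120 89 113
f 117 113 81
f 120 113 117
f 89 115 114
f 115 86 102
f 114 102 85
f 115 102 114
f 86 101 106
f 101 80 103
f 106 103 87
f 101 103 106
f 82 108 94
f 108 88 109
f 94 109 83
f 108 109 94
f 82 94 92
f 94 83 93
f 92 93 81
f 94 93 92
f 82 92 99
f 92 81 98
f 99 98 85
f 92 98 99
f 82 99 104
f 99 85 105
f 104 105 87
f 99 105 104
f 82 104 108
f 104 87 111
f 108 111 88
f 104 111 108
f 83 109 97
f 109 88 110
f 97 110 84
f 109 110 97
f 81 93 117
f 93 83 118
f 117 118 90
f 93 118 117
f 85 98 114
f 98 81 113
f 114 113 89
f 98 113 114
f 87 105 106
f 105 85 102
f 106 102 86
f 105 102 106
f 88 111 107
f 111 87 103
f 107 103 80
f 111 103 107

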